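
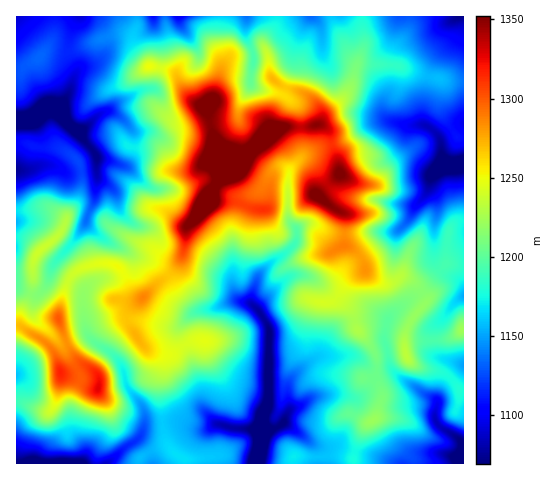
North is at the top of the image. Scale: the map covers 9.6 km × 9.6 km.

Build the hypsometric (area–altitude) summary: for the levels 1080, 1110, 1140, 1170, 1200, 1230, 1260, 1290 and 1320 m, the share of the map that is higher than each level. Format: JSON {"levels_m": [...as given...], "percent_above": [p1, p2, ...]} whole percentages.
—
{"levels_m": [1080, 1110, 1140, 1170, 1200, 1230, 1260, 1290, 1320], "percent_above": [96, 89, 78, 62, 45, 29, 18, 10, 5]}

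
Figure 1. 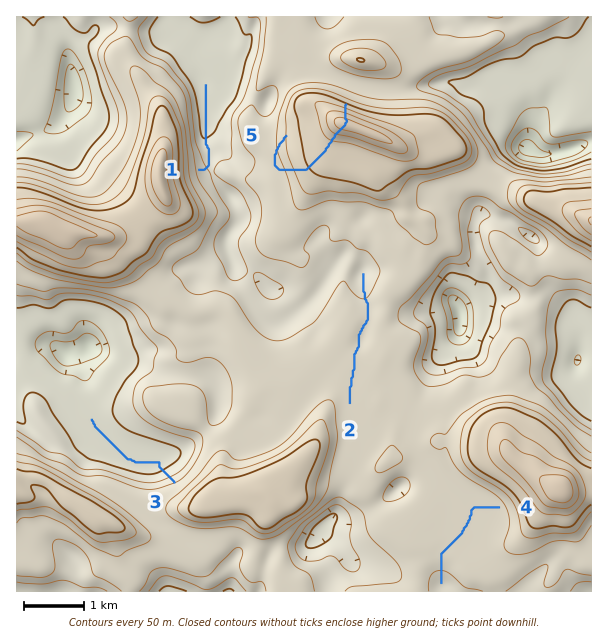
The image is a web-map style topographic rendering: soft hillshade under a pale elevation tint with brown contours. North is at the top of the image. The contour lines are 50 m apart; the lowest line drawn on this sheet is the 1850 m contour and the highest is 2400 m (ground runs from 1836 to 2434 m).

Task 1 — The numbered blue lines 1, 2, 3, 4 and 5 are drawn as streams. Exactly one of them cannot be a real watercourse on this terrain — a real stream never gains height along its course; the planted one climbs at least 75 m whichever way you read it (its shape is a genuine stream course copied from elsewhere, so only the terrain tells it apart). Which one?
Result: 5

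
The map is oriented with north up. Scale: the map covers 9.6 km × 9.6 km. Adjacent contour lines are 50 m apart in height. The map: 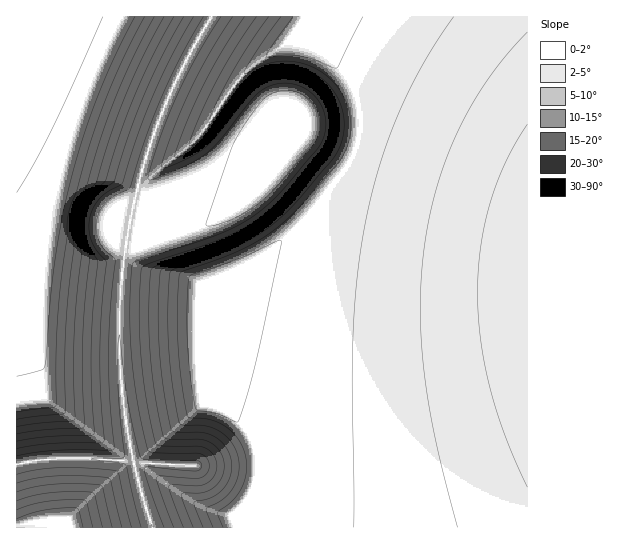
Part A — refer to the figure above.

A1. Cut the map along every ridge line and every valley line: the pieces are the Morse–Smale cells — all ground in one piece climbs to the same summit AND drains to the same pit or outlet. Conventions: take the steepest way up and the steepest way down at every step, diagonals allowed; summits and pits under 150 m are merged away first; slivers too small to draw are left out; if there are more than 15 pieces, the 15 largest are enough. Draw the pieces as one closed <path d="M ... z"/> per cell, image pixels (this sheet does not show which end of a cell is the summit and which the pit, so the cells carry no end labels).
<path d="M527 16l-224 0-12 19 0 4 18 6 17 11 18 18 13 27 3 29-5 21-10 18-37 46-25 25-30 21-22 11-26 9-8 6-1 67 4 41 29 17 12 11 10 14 6 22 0 12-4 16-8 15-13 13 3 13 293-1z"/><path d="M302 16l-91 0-40 75-27 71-12 47-8 45-4 39-1 49 2 47 7 48 11 48 14 43 81 0-2-13 13-13 11-23 0-28-9-21-18-18-29-17-4-41 0-47 3-22 54-24 30-21 25-25 33-41 7-9 9-22 3-28-3-14-8-19-10-15-13-11-17-11-18-7 9-15z"/><path d="M210 16l-194 1 1 447 32-5 84 0-9-48-5-69 1-49 7-56 12-56 18-58 14-32 21-42 16-26z"/><path d="M101 459l-52 0-32 5-1 63 135 1 1-3-8-22-11-42z"/>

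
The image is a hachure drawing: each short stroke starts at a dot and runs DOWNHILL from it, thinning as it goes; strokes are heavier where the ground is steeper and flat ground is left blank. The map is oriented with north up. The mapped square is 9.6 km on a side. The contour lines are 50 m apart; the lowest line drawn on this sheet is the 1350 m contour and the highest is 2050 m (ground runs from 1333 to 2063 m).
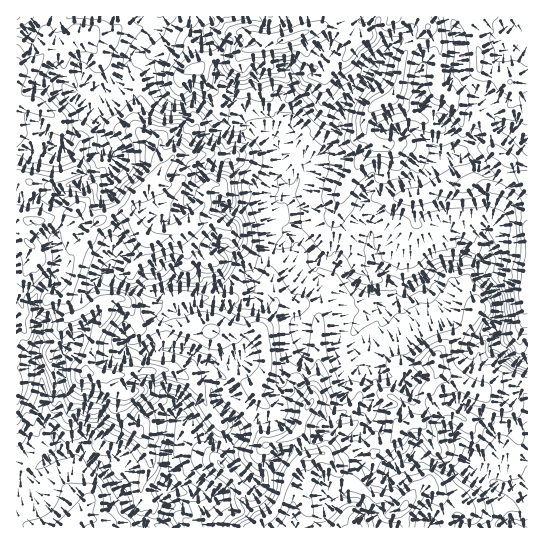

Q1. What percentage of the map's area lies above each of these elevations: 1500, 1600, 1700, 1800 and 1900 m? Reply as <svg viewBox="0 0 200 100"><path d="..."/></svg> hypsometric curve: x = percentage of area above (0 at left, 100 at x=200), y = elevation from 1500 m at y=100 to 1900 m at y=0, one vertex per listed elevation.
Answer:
<svg viewBox="0 0 200 100"><path d="M184 100l-40-25-44-25-50-25-27-25"/></svg>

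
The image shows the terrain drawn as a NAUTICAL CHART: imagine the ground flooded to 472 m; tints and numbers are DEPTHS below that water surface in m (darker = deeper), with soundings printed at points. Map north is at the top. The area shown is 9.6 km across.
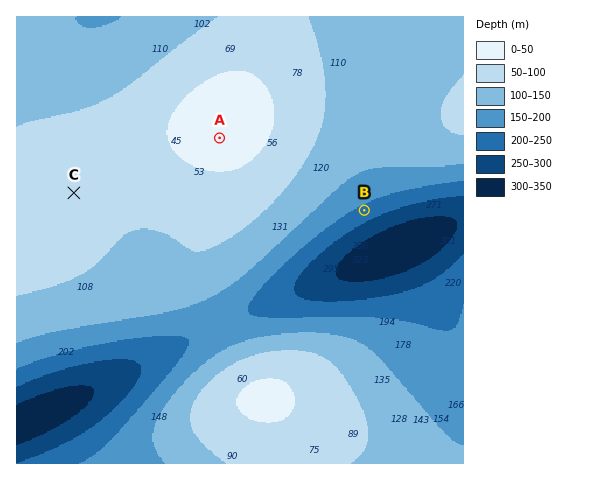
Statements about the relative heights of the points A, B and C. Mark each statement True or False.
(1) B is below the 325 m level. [True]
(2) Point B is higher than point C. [False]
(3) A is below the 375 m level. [False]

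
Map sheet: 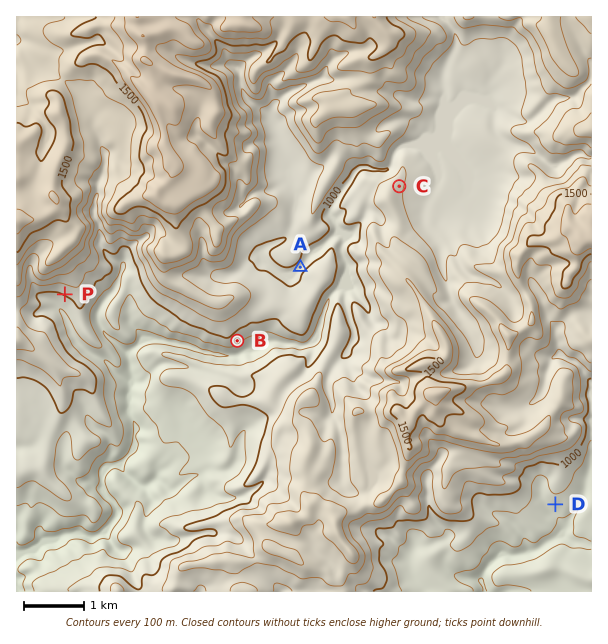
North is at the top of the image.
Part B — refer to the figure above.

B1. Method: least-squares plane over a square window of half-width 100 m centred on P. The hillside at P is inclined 28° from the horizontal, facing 207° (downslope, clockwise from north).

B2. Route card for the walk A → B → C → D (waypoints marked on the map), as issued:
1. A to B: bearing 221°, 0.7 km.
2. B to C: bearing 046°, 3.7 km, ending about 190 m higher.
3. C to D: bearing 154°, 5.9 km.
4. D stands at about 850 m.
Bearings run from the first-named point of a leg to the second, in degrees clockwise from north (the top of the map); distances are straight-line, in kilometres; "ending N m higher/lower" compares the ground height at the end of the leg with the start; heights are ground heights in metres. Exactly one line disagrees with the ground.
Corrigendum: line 1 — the distance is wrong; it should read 1.6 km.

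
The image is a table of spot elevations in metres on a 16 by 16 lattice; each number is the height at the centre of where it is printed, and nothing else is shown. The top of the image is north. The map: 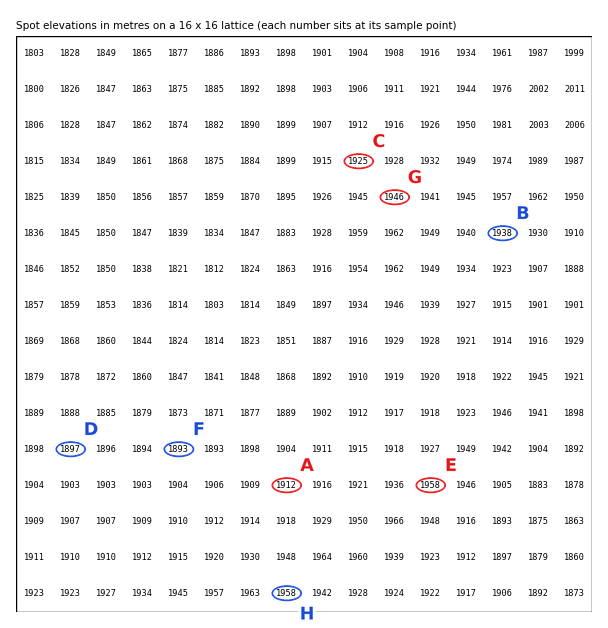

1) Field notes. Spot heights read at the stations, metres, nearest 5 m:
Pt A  1910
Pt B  1940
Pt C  1925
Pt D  1895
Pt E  1960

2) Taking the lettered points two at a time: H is above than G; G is above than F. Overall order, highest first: H G F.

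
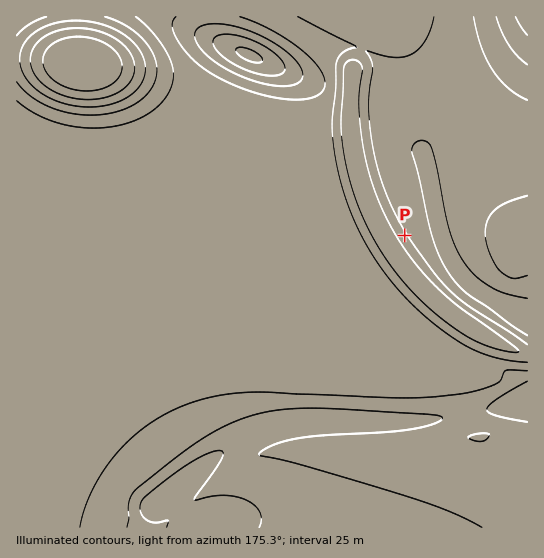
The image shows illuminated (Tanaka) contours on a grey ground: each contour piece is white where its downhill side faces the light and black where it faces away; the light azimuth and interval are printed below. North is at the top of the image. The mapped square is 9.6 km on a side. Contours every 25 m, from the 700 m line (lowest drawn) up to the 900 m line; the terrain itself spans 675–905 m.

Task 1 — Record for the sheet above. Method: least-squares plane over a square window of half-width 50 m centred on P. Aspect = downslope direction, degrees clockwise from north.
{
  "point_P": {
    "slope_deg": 7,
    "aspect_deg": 239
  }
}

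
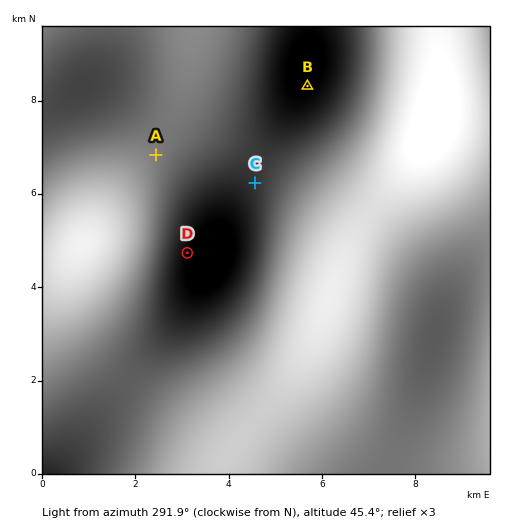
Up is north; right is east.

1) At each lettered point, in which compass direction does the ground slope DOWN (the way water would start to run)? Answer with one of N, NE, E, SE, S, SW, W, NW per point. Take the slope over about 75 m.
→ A NE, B SE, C E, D E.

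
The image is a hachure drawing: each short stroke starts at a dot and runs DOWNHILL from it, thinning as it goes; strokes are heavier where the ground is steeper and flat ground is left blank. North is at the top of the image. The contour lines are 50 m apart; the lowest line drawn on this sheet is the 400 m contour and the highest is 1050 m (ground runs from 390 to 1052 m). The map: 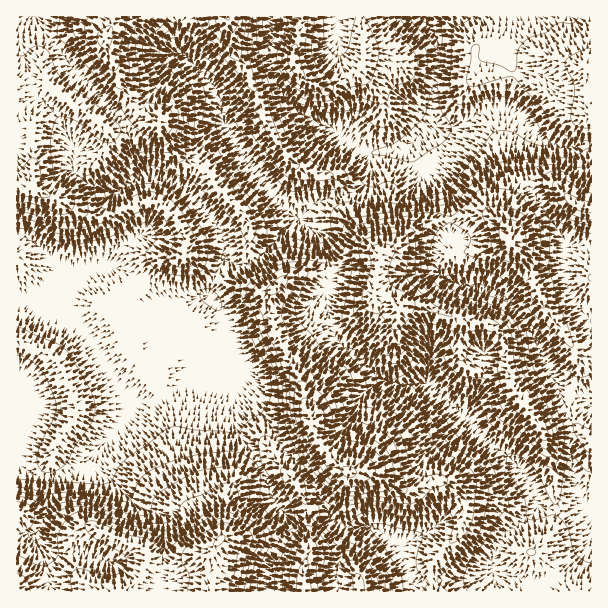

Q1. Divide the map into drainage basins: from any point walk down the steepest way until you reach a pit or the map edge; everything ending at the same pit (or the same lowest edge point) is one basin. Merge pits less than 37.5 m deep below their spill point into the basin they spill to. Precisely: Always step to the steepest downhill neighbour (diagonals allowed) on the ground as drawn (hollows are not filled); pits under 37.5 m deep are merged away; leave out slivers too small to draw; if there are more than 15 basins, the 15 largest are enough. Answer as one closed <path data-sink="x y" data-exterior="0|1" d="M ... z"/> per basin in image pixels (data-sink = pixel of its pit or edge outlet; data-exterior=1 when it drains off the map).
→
<path data-sink="425 17" data-exterior="1" d="M591 16l-289 0-1 11-7 24 0 9-21 2-21 8-8-1-14-25-3-28-116 0-1 10-6 12 0 4 17 44 15 22-2 8-5 5-13 7-11 0-18-16-22-14-20-16-29 10 1 500 287-1 4-76-4-17-9-15 25-17 7-4 6 0 1-3-18-21-15-55-11-21 0-6 24-25 13-6 20-5 18-10 8-14 6-24 0-17 14-7 18-18 15-8 26-2 22-6 12 0 12 6 11 10 1-18 6-14 11-12 10-5 15 1 6 4 15 16 9 4 10 1z"/><path data-sink="591 515" data-exterior="1" d="M548 181l-17 1-13 12-8 18 0 20-12-12-12-6-12 0-22 6-21 0-14 6-24 22-14 7 0 17-11 34-9 8-12 6-20 5-13 6-24 25 0 6 11 21 15 55 18 21-1 3-6 0-7 4-25 17 9 15 4 17-1 43-3 8 1 26 287-1 0-382-19-7-15-16z"/><path data-sink="33 17" data-exterior="1" d="M110 16l-93 0-1 74 29-8 20 16 22 14 18 16 11 0 13-7 5-5 2-8-15-22-17-44 0-4 6-12z"/><path data-sink="270 17" data-exterior="1" d="M300 16l-72 0 1 23 15 30 8 1 21-8 20-1 1-10 7-24z"/>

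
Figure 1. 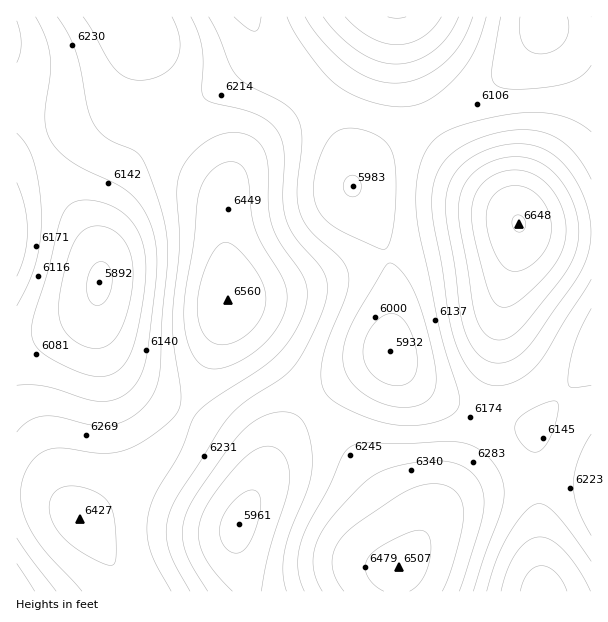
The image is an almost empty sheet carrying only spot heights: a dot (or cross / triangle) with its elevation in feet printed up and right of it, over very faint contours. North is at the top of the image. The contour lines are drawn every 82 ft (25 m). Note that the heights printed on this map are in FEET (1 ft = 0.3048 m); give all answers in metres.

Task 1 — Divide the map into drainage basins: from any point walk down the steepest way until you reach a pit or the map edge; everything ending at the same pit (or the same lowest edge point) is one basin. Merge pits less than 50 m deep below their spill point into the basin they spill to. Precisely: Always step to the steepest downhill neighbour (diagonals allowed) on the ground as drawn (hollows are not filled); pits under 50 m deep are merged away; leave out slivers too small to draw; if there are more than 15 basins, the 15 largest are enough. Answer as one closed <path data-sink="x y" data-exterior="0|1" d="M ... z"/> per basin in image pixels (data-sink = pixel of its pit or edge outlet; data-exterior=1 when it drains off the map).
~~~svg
<path data-sink="390 351" data-exterior="0" d="M401 16l-269 0 0 2 12 18 13 35 17 31 36 50 14 25 0 68 5 36 0 25 3 6 98 111 37 48 33 48 8 15 0 24 49-81 17-34 12-35 8-40 6-57 18-69 0-21-7-11-43-42-20-24-14-21-13-27-9-25z"/><path data-sink="99 282" data-exterior="0" d="M131 16l-115 1 0 475 34 6 16 8 15 14 29-21 33-29 29-32 10-16 17-35 30-85 0-21-5-36 0-68-14-25-36-50-17-31-13-35z"/><path data-sink="239 524" data-exterior="0" d="M228 302l-16 51-13 34-17 35-10 16-29 32-61 51 14 16 35 55 265 0 1-19 12-21 0-13-9-20-51-72-108-123-9-12z"/><path data-sink="543 591" data-exterior="1" d="M521 224l-3 1 0 17-4 21-14 48-4 46-6 35-14 43-31 63-33 56-14 15 0 23 194-1 0-358-52-3-15-2z"/><path data-sink="543 20" data-exterior="0" d="M591 16l-189 1 10 54 9 25 13 27 14 21 20 24 43 42 7 14 7 4 30 4 37-1z"/><path data-sink="17 591" data-exterior="1" d="M29 493l-13 1 1 98 113-1-34-54-22-25-24-14z"/>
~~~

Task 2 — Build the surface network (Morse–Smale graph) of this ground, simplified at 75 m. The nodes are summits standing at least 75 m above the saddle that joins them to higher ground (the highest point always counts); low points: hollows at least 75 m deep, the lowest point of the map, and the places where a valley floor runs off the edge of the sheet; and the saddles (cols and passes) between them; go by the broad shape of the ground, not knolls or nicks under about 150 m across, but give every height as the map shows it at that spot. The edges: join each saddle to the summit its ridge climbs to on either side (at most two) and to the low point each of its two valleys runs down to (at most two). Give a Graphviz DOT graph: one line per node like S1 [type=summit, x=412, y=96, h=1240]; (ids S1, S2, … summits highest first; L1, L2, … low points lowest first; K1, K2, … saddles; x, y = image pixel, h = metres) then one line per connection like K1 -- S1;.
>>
graph terrain {
  S1 [type=summit, x=519, y=224, h=2026];
  S2 [type=summit, x=228, y=300, h=1999];
  S3 [type=summit, x=399, y=567, h=1983];
  S4 [type=summit, x=396, y=17, h=1976];
  L1 [type=low, x=99, y=284, h=1796];
  L2 [type=low, x=390, y=353, h=1808];
  K1 [type=saddle, x=182, y=111, h=1903];
  K2 [type=saddle, x=483, y=416, h=1883];
  K3 [type=saddle, x=314, y=405, h=1880];
  K4 [type=saddle, x=434, y=119, h=1868];
  K5 [type=saddle, x=312, y=96, h=1864];
  K6 [type=saddle, x=387, y=257, h=1850];
  K1 -- S2;
  K1 -- L1;
  K1 -- L2;
  K2 -- S1;
  K2 -- S3;
  K2 -- L2;
  K3 -- S2;
  K3 -- S3;
  K3 -- L2;
  K4 -- S1;
  K4 -- S4;
  K4 -- L2;
  K5 -- S2;
  K5 -- S4;
  K5 -- L2;
  K6 -- S1;
  K6 -- S2;
  K6 -- L2;
}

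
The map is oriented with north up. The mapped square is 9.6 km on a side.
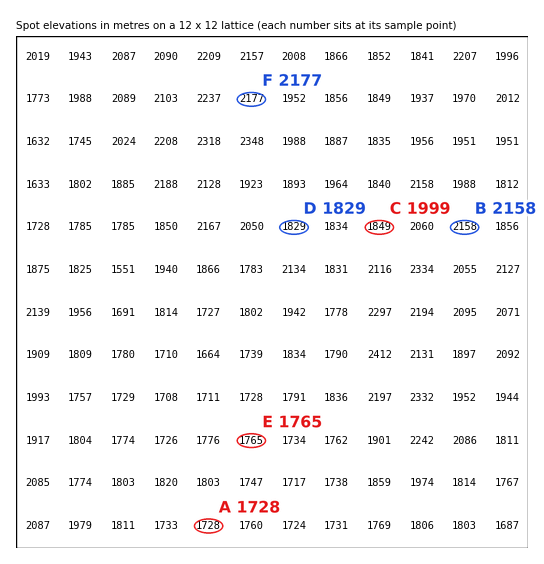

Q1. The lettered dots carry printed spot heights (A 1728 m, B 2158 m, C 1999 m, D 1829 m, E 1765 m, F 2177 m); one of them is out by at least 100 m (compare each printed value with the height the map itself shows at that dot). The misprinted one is C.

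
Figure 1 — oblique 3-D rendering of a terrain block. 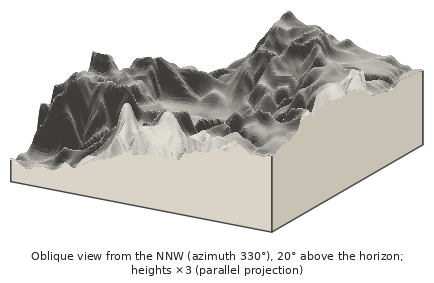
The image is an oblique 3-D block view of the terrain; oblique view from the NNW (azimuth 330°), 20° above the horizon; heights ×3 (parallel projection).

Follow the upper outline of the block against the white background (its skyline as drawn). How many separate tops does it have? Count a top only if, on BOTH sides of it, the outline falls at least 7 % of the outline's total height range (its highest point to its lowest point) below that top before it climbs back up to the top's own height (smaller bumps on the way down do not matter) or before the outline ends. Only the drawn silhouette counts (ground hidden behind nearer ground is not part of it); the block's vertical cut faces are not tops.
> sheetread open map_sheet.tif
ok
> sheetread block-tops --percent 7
3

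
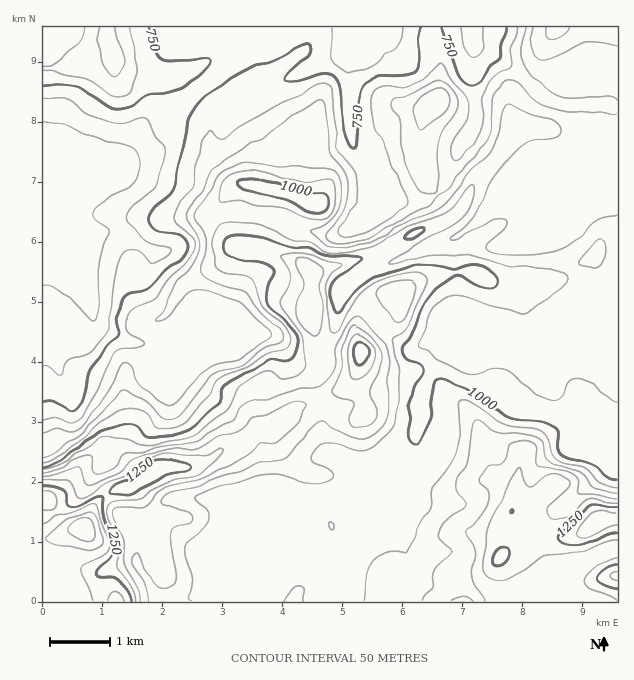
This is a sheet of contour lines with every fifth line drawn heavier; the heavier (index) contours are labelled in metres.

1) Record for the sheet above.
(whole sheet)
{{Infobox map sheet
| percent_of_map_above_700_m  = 92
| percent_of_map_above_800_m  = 78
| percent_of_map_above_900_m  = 58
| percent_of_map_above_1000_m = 39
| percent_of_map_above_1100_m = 18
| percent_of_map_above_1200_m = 7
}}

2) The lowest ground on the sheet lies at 630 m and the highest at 1440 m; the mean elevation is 940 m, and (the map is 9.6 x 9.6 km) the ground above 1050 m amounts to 23.4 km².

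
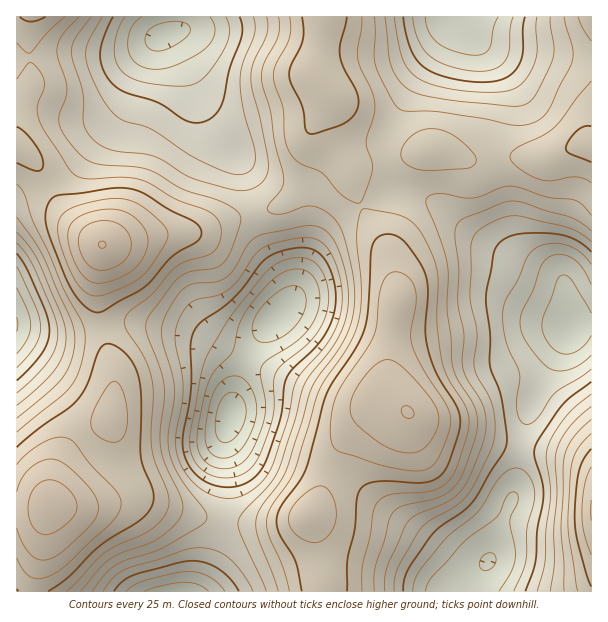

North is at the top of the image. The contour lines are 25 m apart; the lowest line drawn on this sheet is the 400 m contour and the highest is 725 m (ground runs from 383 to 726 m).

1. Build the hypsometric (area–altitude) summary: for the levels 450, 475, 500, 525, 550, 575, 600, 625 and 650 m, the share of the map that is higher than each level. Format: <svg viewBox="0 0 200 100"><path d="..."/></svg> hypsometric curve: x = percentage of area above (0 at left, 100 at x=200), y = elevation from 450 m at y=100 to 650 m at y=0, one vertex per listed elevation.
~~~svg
<svg viewBox="0 0 200 100"><path d="M182 100l-13-12-15-13-18-13-18-12-21-12-27-13-26-13-22-12"/></svg>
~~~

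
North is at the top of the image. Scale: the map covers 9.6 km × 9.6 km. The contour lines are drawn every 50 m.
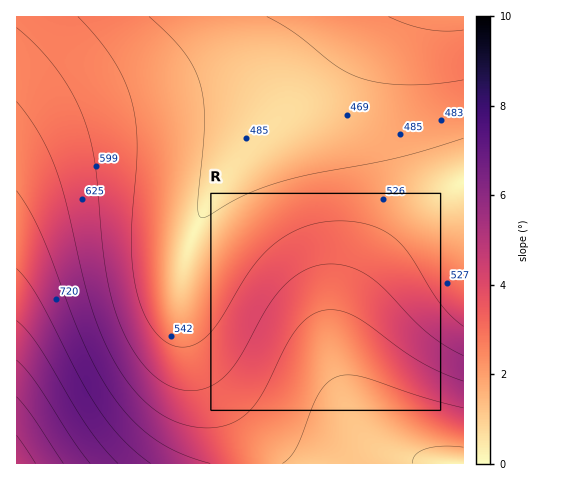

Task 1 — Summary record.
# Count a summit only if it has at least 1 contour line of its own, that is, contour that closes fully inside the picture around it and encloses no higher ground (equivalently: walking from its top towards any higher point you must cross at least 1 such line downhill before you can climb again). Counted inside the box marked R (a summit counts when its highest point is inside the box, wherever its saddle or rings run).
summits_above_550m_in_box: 0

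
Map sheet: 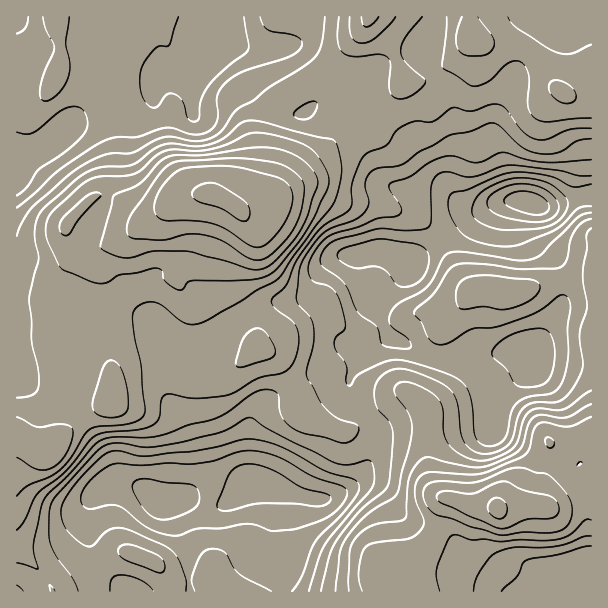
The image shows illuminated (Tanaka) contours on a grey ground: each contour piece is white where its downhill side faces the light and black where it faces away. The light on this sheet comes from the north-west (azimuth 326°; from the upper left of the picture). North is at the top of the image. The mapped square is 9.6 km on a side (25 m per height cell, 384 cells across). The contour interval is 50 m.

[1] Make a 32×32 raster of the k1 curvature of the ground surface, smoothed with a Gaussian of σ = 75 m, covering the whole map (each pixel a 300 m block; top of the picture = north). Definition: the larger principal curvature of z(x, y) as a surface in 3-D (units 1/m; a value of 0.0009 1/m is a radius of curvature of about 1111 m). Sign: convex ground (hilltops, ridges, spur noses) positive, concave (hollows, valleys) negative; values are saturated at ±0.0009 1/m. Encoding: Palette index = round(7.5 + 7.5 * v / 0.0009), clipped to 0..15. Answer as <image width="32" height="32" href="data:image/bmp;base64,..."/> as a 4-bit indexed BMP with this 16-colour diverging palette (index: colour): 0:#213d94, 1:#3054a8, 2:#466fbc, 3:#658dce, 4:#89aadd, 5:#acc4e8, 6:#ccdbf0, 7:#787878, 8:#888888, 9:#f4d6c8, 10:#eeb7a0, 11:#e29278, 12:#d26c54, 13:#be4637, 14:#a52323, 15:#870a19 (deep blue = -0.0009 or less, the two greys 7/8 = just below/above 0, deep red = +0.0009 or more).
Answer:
<image width="32" height="32" href="data:image/bmp;base64,Qk12AgAAAAAAAHYAAAAoAAAAIAAAACAAAAABAAQAAAAAAAACAAATCwAAEwsAABAAAAAAAAAAlD0hAKhUMAC8b0YAzo1lAN2qiQDoxKwA8NvMAHh4eACIiIgAyNb0AKC37gB4kuIAVGzSADdGvgAjI6UAGQqHAI25iGnomKqHma6X2ImIiKrNiKvf6ZmWZoqd28h5iHiYuXiu/bq7p4ir3avseZeJp7l3i7aJmcuqqr6WrXrf7vy5Z4uVaKeJmXWO2q3v/t3qy4Z6h3a6aHiFepr//vu8u7/XZ4eIqlZ4mrl6+5rvm2mv+2OZeYlmZ6u5idqnbf2Xyv+mq8qJqqvLuXjLpRTv/pif//+6qZq9u7t5vJdp/82aiN+5iJqHm5hpq7ypnPl5arifiImrx5qXet7ruZl1iouXnZmZqtzLiJrMmIiJZYqLiJqIiIebu5eIh5uHh2Z6jIiZh3mImpuoupisp6d4mouJiHaKiIqZrKeu2cmsqYmrqIiIqoiYmY2Yqs28zeyIi6ioiZiIrNuamaZLze7/uZi6uqZ4ma7pZWiWTMqXeYia2qzbp2e9/XN3aJ2nec7svPp5zLqa6s/c3L7bh6uWv6rfqa3Lzbq9q93rqXtmQs54jf677LqszduGeJitdUfbqYm5iu//2qq7uIqGnd2rvJd4qXv6nLmaupq7qZq83cipZ5p5xSjLqJuYiZmIebuHrHeap6dpypZquJiKmnq8zZ6qm5eoq5ndiKirmZupq8t72Yqnp4vJnPp3jLqKloypmNiIt5iHmYesmJt7uqm7iZnHmKiYh3qGeu2ZZ+u7qGh76JiomIiLqYi/mHfbmIh4"/>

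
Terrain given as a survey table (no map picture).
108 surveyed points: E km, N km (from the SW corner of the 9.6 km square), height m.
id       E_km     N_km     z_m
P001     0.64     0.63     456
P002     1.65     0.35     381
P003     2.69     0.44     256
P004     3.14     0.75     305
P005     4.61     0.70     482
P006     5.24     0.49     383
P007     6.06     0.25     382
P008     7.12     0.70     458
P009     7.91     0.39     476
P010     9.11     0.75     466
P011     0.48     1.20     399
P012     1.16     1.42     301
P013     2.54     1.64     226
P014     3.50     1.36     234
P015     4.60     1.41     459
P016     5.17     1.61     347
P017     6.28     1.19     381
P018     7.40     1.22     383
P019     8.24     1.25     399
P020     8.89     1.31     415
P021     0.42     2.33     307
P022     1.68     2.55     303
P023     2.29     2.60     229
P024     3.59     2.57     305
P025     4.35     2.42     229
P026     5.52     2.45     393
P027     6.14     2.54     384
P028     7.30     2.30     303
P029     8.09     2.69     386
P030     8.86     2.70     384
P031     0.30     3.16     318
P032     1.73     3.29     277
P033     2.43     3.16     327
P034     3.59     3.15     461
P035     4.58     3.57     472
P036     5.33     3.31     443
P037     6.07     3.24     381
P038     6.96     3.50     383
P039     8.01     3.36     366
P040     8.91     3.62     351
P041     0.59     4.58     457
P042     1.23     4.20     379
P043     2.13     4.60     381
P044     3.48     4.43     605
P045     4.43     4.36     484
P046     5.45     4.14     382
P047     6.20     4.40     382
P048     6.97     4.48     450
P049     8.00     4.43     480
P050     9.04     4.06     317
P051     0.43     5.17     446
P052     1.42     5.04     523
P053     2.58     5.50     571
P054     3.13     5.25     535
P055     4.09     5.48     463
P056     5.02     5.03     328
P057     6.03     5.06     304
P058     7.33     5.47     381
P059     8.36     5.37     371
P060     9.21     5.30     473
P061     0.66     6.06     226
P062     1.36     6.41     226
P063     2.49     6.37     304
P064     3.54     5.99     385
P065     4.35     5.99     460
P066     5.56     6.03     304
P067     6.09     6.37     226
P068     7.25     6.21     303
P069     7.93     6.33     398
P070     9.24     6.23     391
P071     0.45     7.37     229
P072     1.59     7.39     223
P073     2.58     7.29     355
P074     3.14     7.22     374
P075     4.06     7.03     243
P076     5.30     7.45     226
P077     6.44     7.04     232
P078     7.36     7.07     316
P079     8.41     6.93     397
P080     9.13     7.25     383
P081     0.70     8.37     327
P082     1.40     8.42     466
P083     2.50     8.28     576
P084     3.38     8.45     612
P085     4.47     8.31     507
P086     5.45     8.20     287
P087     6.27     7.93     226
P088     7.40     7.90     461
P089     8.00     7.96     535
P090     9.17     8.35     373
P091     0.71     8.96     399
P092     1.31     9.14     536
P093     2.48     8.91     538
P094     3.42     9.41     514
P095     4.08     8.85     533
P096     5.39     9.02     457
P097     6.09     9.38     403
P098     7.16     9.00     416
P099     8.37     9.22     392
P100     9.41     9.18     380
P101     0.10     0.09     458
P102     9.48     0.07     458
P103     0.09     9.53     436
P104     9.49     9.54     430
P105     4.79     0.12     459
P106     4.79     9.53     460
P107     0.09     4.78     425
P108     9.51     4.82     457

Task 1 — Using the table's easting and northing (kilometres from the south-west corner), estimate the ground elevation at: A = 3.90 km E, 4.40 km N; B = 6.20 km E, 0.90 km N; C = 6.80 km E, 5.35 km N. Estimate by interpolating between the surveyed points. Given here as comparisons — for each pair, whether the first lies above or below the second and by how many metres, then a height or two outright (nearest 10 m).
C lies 270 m below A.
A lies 230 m above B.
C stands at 300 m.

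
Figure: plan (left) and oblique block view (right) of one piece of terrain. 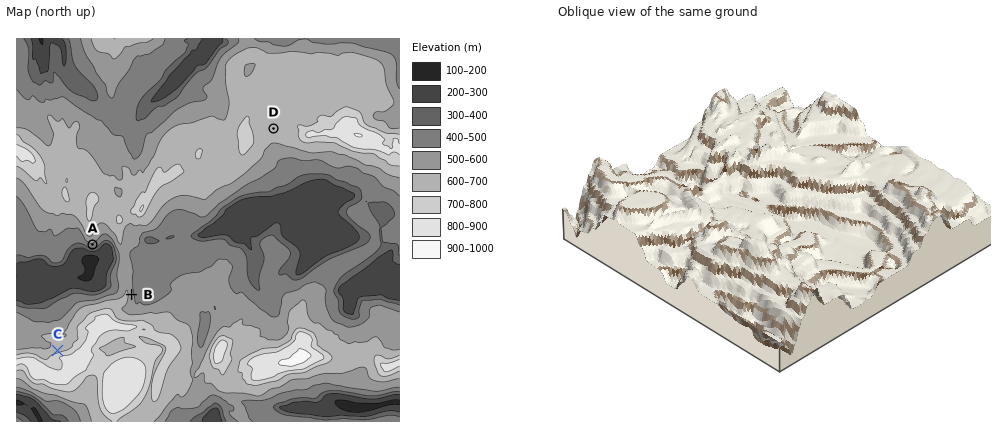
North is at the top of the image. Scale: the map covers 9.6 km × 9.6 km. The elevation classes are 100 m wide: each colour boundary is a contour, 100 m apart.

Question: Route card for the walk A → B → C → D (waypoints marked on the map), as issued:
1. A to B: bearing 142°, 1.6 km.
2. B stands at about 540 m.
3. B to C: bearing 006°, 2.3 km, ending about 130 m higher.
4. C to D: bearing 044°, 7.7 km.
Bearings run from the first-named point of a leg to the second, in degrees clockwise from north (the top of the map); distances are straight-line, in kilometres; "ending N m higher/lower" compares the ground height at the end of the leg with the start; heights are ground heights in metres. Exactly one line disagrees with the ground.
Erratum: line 3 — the bearing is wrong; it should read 233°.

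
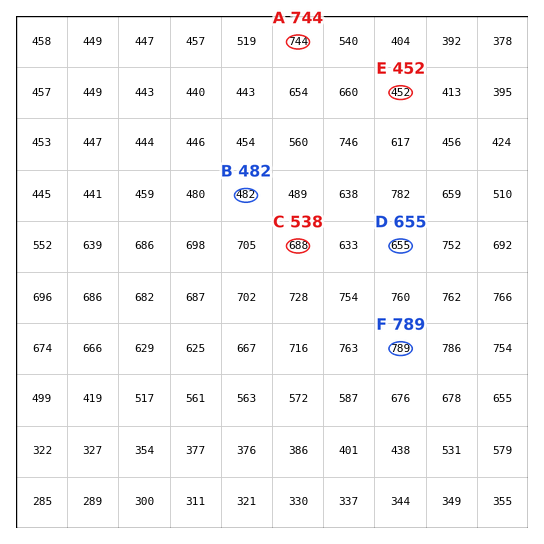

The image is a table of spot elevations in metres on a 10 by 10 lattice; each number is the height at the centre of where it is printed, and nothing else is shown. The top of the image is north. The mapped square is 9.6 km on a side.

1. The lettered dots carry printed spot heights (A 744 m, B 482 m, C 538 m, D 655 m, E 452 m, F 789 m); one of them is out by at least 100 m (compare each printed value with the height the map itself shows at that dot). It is C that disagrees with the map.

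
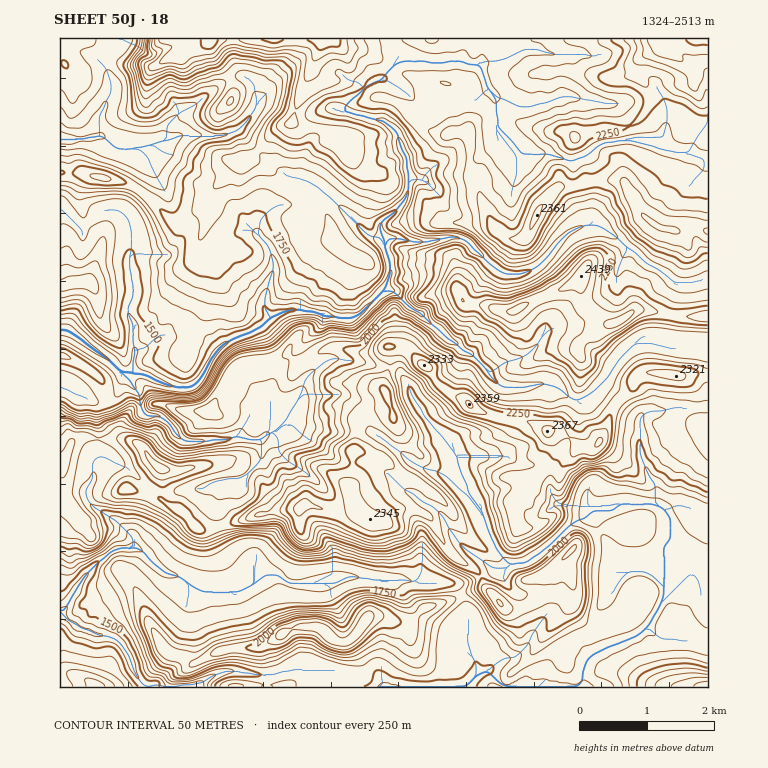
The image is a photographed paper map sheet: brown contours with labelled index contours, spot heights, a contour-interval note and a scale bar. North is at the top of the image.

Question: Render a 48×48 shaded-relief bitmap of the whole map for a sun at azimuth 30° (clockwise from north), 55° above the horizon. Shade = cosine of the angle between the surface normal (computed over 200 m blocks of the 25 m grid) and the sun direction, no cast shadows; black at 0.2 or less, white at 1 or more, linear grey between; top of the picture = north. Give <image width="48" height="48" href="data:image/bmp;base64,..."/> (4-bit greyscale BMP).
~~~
<image width="48" height="48" href="data:image/bmp;base64,Qk32BAAAAAAAAHYAAAAoAAAAMAAAADAAAAABAAQAAAAAAIAEAAATCwAAEwsAABAAAAAAAAAAAAAAABEREQAiIiIAMzMzAERERABVVVUAZmZmAHd3dwCIiIgAmZmZAKqqqgC7u7sAzMzMAN3d3QDu7u4A////AL3v7lAhBs26zcy6uoZoq6vLmqm6mazd7t7u6yA2VXdnm7hmmXaKzLuqqaq7u83e7+7u5RTOyXd1RlETZ3eszLuomau7zN3u7u7tgjz+3N3KhSOaZ3m8zLpliYqqu83MzeyXU4/u3e3Kvd/8qKzLu7YliZicu7y7zZiId97d3d3czd7azv/cqoEqqamcy7vM3Iqpeu7dzMzN7u7L3v7e7FLOuqq8zMzMzJqojO3cu7zMzMzd7u3uxzr8u6vMzM3MzIeYvu25qrvLqHiZdmioMY7bvMvMzMzMzGQ63smHaKu5UANBACRzGMyou728y7vMy1RHy4dSNWZkABQQACNSjLx0WLvty7vMu3i6l1QSeFEAAYURNWdmy9tHh47+y7zLqqzrYyE67JZTOJZnrNybvOhay7zszMzLu87GI0a+7dy6m8263u3L3sZ7zMrMu7upmMyniarMzMy7vO2c3e3O/qaKu5ebl3mHZcu7zIiqmqrMzcm93c3u7Iesy5dURYlmZsy7t37+7d3sy6zc3d7d25rMypkxSbl4idy6iO/+3u7tzMus3tvNypmZmIqHe8mKqu7svv/6q8zMzbqs7JrdqGZneL3dy8mau/7c7/5kZ5q7u6iLuZ3rYyWbzf7t67q7vP/sztmt3MvLu5ebqc7WIn3+7u7c24mqu+3M7b7sm8y7upiamu6SXP/+7tyru3d3irmt7e7Mh6y7qYirvesk3//Kq5Z5uqh4q4ruu5d5p5zLqqvMzMVN//x4h1R5u7ze7u/pepmrqovtzMzMqIjf/8d4iGaqjN7u7v5jq5q7utzLvd3uqc7/+FdmiprKd7zLqpUo24qrqYvbnP7tmd//YlQ1mru6lmd2ZTNc2pqqqYm8ze3LmN/kE1V7qZms3JiaukScy6mZmau5eHVWm8xUR73t7Jmt7e7u7pnN25mIiaupdmaJicZnjf/tu8u83e7tzd3t25iZmrqZh4maqbaInf/ry6rMze7Jiu7ty5mZq7u6eJqrzreavvxDWrm+3tplaO3dy5eKvMzaeau97qmqzrIlZ8vO/YRGmNzNy3WKvM3ImrvO3IdnlyOMuJze1zSKusvNyVa7u8upq7zcl3dnh2ntuom7dFre7pmqhVvLu7qqu7zJdnmMyZzsrJiHVZ7u7lZURs66u6mqq8uWZ3u8mK3svMqHZ97t3XiKzuyqupmaq7llisy4eb3dy83LrO7d3c3//tu6qquqqYZXvO13is7dy93cze3d3O7+3Mu6rN3JdmV7zepnic7cuqmbze3cy8zLqZqrvMyoZ4m93dZYms3LmHmqvMu7u4m6hleZd4uYms3u7ZSLzN3Kq83tzLq7upqqhleYeHm5m83duGjMzd3Mzd7u3Lu6h6qrhWdlibu5eamImrzLvN27q8y6mZqnZ6u7c0UyWM2oaJmZvMu7zMyqqqmIiIqXirzKYmQjNJllV5qpq7zN3cu7u8u7upl3q93KhnZ4VFMSNYiKu8y7u7u7zczMuZd5qsy8yFe6dTABJYd7vLqZq7u7zLu6mZeamA=="/>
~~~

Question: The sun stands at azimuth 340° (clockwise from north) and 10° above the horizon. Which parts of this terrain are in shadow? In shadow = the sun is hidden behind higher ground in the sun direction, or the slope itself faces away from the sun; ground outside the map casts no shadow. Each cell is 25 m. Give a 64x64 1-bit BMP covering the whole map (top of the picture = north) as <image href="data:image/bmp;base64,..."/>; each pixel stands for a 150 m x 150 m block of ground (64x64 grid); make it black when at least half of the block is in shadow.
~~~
<image width="64" height="64" href="data:image/bmp;base64,Qk0+AgAAAAAAAD4AAAAoAAAAQAAAAEAAAAABAAEAAAAAAAACAAATCwAAEwsAAAIAAAAAAAAA////AAAAAAAB/////w/+AAH/////p/wAA3P//////AAPAP/////+AB8AB+////8APgABw////8B+AcAb//98YP4///j//75w/n/////hn/D8f////8ef8Pz/////g9/w//////++X/D//////n8/8P/////935/w//////mP3/sP/f//+wP//w/wPvA+AP//H+IAwCQD//8/vwAADAH//2B/wAAwsf//YP/AQAHB//9gx+AAmeD//GAAAAA7/f/gdgAAAHP/x+AgH/AA9//D8AA/wAHP/AP+AH/AAB/wAf8AYAAAP4Ad/yAAAYB+B/z/czwDsHwf/3/3/gGAfD//f+/mAMD8f//AvwcAecD/7/9/g4AAAf8P/37D8AAH/4f//iP4AA//w//uh//8H//g/e4P//85g+AA7g///4gA/A9hH/vnwAw+HwOK+cPAHw4/B4B8AcA/zn8HgBwBwP/AfwewCAP//+D/P5A4B//z//M/wHgPzwH/wH+A+H/AAf4A/4D8/8AA/gD/Af3/4AB+AP4P///gAB4AgD///DgAAAAAf7/8bgA4AAD//+BmAPwAM///wP8D/8P7//eA4AIP5///+A/gAAB/ef/8/8AAAD94//7/gAGHvzj//v4AA///EP//fwAD//0Cf/9/gABAfQA///+MAAB7AEf//jwAZgcAIf+wDAADBg=="/>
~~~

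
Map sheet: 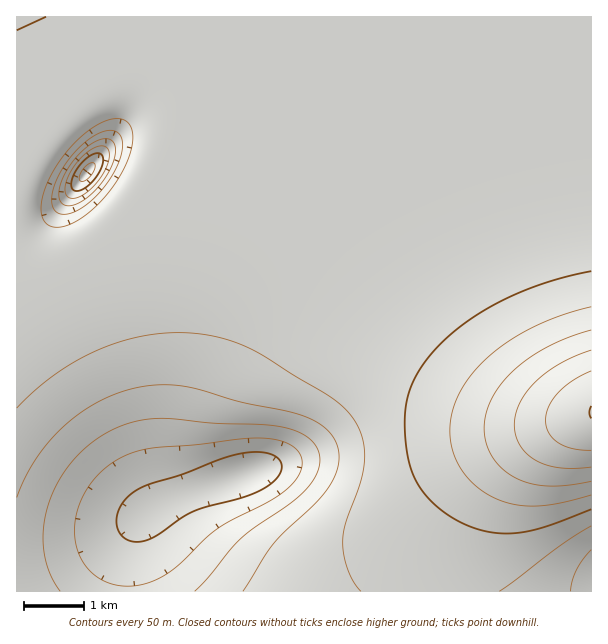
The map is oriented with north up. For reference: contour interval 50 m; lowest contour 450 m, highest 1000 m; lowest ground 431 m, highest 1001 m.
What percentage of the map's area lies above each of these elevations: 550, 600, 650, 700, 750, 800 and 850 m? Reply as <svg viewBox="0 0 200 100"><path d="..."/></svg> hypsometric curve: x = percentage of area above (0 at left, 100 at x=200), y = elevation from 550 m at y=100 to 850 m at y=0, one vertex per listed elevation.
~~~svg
<svg viewBox="0 0 200 100"><path d="M186 100l-9-17-11-16-19-17-124-17-10-16-5-17"/></svg>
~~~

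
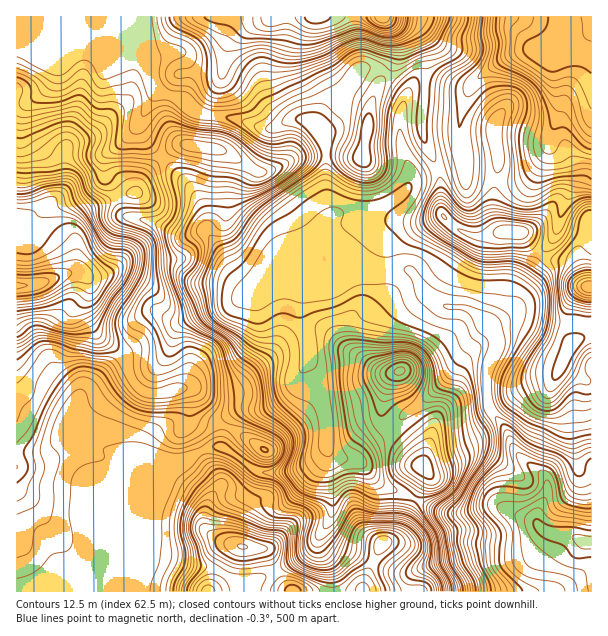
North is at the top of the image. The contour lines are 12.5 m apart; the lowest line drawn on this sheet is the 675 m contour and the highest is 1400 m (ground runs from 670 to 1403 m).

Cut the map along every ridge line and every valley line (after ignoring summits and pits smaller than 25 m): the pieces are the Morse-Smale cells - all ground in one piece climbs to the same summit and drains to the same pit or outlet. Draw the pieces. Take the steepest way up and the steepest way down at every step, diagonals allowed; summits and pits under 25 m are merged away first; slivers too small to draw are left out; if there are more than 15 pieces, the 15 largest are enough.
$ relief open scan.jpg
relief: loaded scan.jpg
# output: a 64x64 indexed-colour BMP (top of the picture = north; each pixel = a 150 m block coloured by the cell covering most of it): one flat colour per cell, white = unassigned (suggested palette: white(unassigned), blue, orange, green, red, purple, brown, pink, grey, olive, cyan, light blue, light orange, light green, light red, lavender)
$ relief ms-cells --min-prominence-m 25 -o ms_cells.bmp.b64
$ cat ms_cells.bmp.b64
<image width="64" height="64" href="data:image/bmp;base64,Qk12CAAAAAAAAHYAAAAoAAAAQAAAAEAAAAABAAQAAAAAAAAIAAATCwAAEwsAABAAAAAAAAAA////ALR3HwAOf/8ALKAsACgn1gC9Z5QAS1aMAMJ34wB/f38AIr28AM++FwDox64AeLv/AIrfmACWmP8A1bDFABEREREREREAAAAAAAAAAAAAD/////8iIiIiIiIiIiIiEREREREREQAAAAAAIiAAAAAP/////yIiIiIiIiIiIiIRERERERERAAAAACIiIiAAAA////8iIiIiIiIiIiIiIhEREREREREQACIiIiIiIiAA///yIiIiIiIiIiIiIiIiERERERERERIiIiIiIiIiIiD/8iIiIiIiIiIiIiIiIiIREREREREREiIiIiIiIiIiIPIiIiIiIiIiIiIiIiIiIhERERERERESIiIiIiIiIiIiIiIiIiIiIiIiIiIiIlVVERERERERERIiIiIiIiIiIiIiIiIiIiIiIiIiIiJVVVUREREREREREiIiIiIiIiIiIiIiIiIiIiIiIiIiiFVVVRERERERERERIiIiIiIiIiIiIiIiIiIiiIiIiIiIVVVVEREREREREREiIiIiIiIiIiIiIiIiIoiIiIiIiIiFVVURERERERERESIiIiIiIiIiIiIiIiKIiIiIiIiIiIVVVREREREREREREiIiIiIiIiIiIiIiiIiIiIiIiIiIhVVVERERERERERERIiIiIi3d0iIiIiiIiIiIiIiIiIhVVVURERERERERERESIiIt3d3d0iIiiIiIiIiIiIiIhVVVVREREREREREREREiIt3d3d3dJmaIiIiIiIiIiIhVVVVVEREREREREREREREd3d3d3d1mZmaIiIiIiIiIhVVVVVURERERERERERERER3d3d3d3WZmZmiIiIiIiIiFVVVVVRERERERERERERERHd3d3d3dZmZmZoiIiIiIiFVVVVVVERERERERERERERER3d3d3d1mZmZmaIiIiIiFVVVVVVUREREREREREREREREREd3d3WZmZmZmiIiIiIVVVVVVVREREREREREREREREREREd3dZmZmZmZmiIiIVVVVVVVVERERERERERERERERERERHd1mZmZmZmZoiIhVVVVVVVUREREREREREREREREREREd1mZmZmZmZmaIiFVVVVVVVRERERERERERERERERERERHWZmZmZmZmZoiIVVVVVVVVEREREREREREREREREREREWZmZmZmZmZmaIiFVVVVVVURERERERERERERERERERERFmZmZmZmZmZmiIVVVVVVVREREREREREREREREREREREWZmZmZmZmZmZohVVVVVVVEREREREREREREREREREREWZmZmZmZmZmZmiFVVVVVVURERERERERERERERERERERZmZmZmZmZmZmZoVVVVVVVRERERERERERERERERERERFmZmZmZmZmZmZmmVVVVVVVEREREREREREREREREREREWZmZmZmZmZmZpmZlVVVVVURERERERERERERERERERERZmZmZmZmZpmZmZmVVVVVVRERERERERERERERERERERFmZmZmZmZpmZmZmZlVVVVVERERERERERERERERFEQRERZmZmZmZmmZmZmZmVVVVVURERERERERERERERFEREQRERZmZmZmmZmZmZmZlVVVdREREREREREREREREURERERERESZmZmZmZmZmZmZVVd1EREREREREREREREURERERERESZmZmZmZmZmZmZl3d1UREREREREREREREUREREREREmZmZmZmZmZmZmZnMd3dRERERERERERERERREREREREmZmZmZmZmZmZmZnMzHd1ERERERERERERERRERERERESZmZmZmZmZnMzMzMzMd3URERERERERERERFEREREREREmZmZmZmZnMzMzMzMx3dxEREREREREREREURERERERESqqqmZmZnMzMzMzMzMd3EREREREREREREURERERERERKqqqqmZmczMzMzMzMx3cRERERERERERERRERERERERKqqqqqpmZzMzMzMzMzHdxERERERERERERREREREREREqqqqqqqZnMzMzMzMzMx3ERERERERERERRERERERERESqqqqqqgCczHd3d3zMzHcRERERERERERREREREREREREqqqqqqAA7sd3d3d8zMdxERERERERERRERERERERERESqqqqqAA7u53d3d3fMd3ERERERERERRERERERERERESqqqqqoADu53d3d3d3d3cRERERERERRERERERERERERKqqqqqgDu7nd3d3d3d3dxERERERERFERERERERERERDqqqqqqAO7ud3d3d3d3d3EREREREREUREREREMzMzMzOqqqqqoA7u53d3d3d3d3cRERERERERREREMzMzMzMzMzqqqqqgDu7ud3d3d3d3dxEREREREREUREMzMzMzMzMzM6qqqqAO7u53d3d3d3d3EREREREREREzMzMzMzMzMzMzOqqqoA7u7nd3d3d3d3cREREREREREzMzMzMzMzMzMzM6qqqjO7u7t3d3d3d3dxERERERERETMzMzMzMzMzMzMzOqozMzu7u7d3d3d3d3ERERERERERMzMzMzMzMzMzMzMzMzMzu7u7u3d3d3d3cREREREREREzMzMzMzMzMzMzMzMzMzO7u7u7u3d3d3dxERERERERETMzMzMzMzMzMzMzMzMzM7u7u7u7u7u3d3ERERERERETMzMzMzMzMzMzMzMzMzM7u7u7u7u7u7u7cRERERERERMzMzMzMzMzMzMzMzMzM7u7u7u7u7u7u7uxEREREREREzMzMzMzMzMzMzMzMzM7u7u7u7u7u7u7u7"/>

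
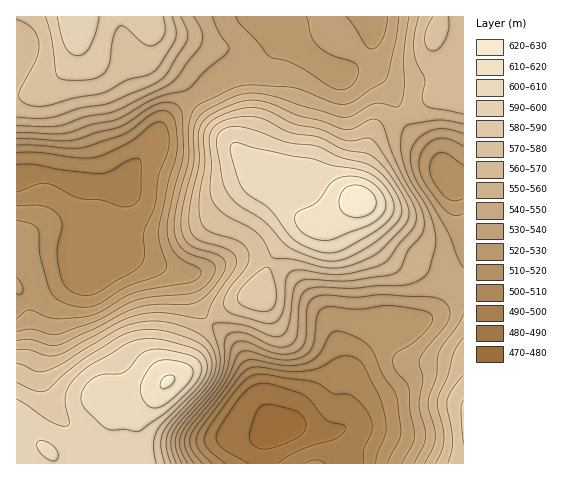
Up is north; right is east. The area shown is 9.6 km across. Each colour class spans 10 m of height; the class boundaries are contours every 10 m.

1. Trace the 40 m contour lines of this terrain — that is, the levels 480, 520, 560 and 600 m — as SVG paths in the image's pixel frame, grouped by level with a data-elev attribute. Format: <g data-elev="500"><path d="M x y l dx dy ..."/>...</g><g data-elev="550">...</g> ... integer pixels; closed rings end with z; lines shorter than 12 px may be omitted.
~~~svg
<g data-elev="480"><path d="M259 448l-7-4-3-9 6-21 6-8 9-2 17 4 10 3 6 6 3 4 0 6-2 5-5 5-26 11-8 1z"/></g><g data-elev="520"><path d="M202 463l-11-15-1-7 1-7 6-9 27-35 18-27 4-3 5 0 34 5 12 0 9-2 11-7 12-21 4-3 4-1 19 6 13 9 5 8 9 21 13 20 5 39-2 7-11 22"/><path d="M463 198l-10 3-8-5-12-15-3-13 3-11 4-3 4-2 7 2 15 11"/><path d="M17 145l19 0 34 3 15-1 39-13 27-19 11-4 7 1 5 6 3 25-1 14-8 25-9 47 0 13 8 25-3 5-6 4-32 11-24 15-8 4-13 1-15-3-11-6-6-10-9-32-2-27-6-5-15-4"/></g><g data-elev="560"><path d="M176 463l-5-17 0-7 2-7 8-12 29-32 9-18 1-14-7-27 1-5 9-1 18 1 10 3 20 9 10 0 4-3 3-6 5-36 2-5 4-4 9-3 42 2 43-7 7-5 9-19 13-15 2-11-2-14-21-38-10-22-7-22-5-7-8-2-17 9-10 1-23-8-24-6-27-12-17-3-17 3-25 12-8 7-4 9 0 33-9 40-1 23 3 7 4 5 33 11 6 5 2 7-4 9-20 30-6 16-6 2-36-6-21 1-24 7-63 34-9 1-19-6-12 0"/><path d="M463 338l-9 14-6 24-10 23 0 8 5 20 1 12-2 10-6 14"/><path d="M17 117l32 1 31-10 26-4 52-22 10-9 19-32 0-9-6-15"/><path d="M419 17l-5 17 0 14 2 13 9 19-3 15 1 7 2 3 5 3 33 6"/></g><g data-elev="600"><path d="M53 461l3-1 2-4-3-8-9-7-8 0-1 5 2 6 7 6z"/><path d="M132 431l8 0 21-15 31-28 6-9 3-7 0-7-4-6-8-4-17-4-12-2-9 1-11 5-10 13-6 4-6 2-19 1-11 8-5 7-2 7 1 7 5 7 19 18z"/><path d="M322 252l11 1 10-3 31-18 14-11 5-7 1-8-3-10-7-11-10-9-13-6-28-4-20-7-56-10-19-6-6 1-2 4 1 9 7 23 6 11 26 18 24 31 12 7z"/></g>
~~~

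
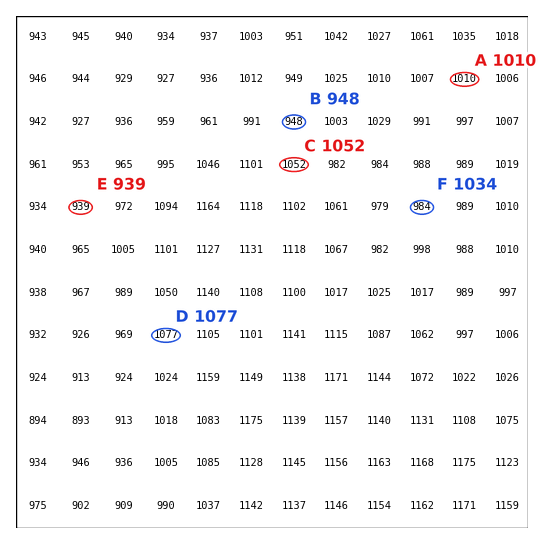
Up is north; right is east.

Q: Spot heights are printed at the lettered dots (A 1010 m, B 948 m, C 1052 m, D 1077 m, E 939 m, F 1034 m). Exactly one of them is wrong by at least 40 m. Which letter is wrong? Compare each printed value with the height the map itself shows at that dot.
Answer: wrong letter F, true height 984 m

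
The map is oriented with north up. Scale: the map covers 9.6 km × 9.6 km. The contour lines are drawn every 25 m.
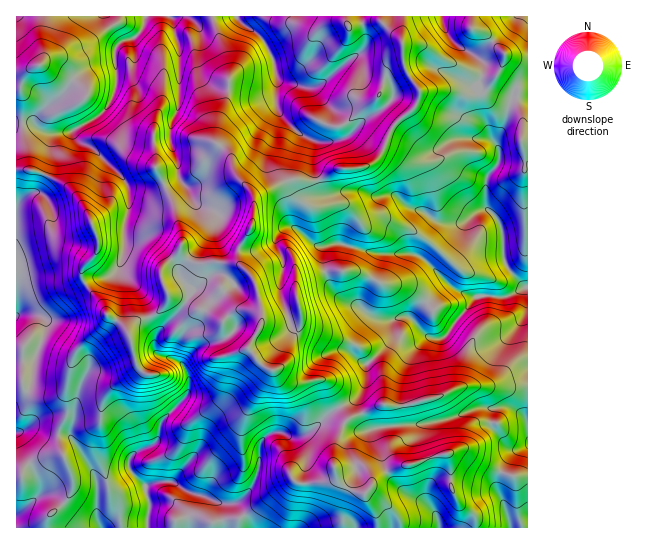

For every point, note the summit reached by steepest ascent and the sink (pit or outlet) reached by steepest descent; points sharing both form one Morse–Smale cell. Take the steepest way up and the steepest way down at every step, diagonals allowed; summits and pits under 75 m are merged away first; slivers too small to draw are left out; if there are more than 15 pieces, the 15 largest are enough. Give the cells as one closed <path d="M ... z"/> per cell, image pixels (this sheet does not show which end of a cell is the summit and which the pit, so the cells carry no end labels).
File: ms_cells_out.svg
<path d="M527 16l-146 0 0 6 20 17 4 31 14 19 1 6-4 11-23 20-16 33-16 9-26 1-10 8-11 4-19-2-6 1-31 15-3 3-3 28-13 23 0 16-24-4-17 3-8-3-11-10-18 18 0 10 9 17 16 4 11 8 8 1 17 11 2 6 19 21 6 2 13 16 15 6 16 12 32-3 4 5 19 34-7 10-8 26 0 11 4 12 12 11 16 5 11 20 2 14 150-1z"/><path d="M345 16l-329 1 0 152 19 2 27 12 19 19 10 17 8 23-3 12-13 13-2 10 8 13 14 15 4 9 14 9 6 8 7-8 23-10 8-8 3-12-7-14 0-10 18-18 11 10 8 3 17-3 24 4 0-16 13-23 3-28 3-3 31-15 6-1 19 2 25-13 22 0 10-4 10-10 12-28 23-20 4-15-15-21-4-31-20-18-10 0-22 6z"/><path d="M29 169l-13 1 0 357 361 1-1-14-11-20-20-7-6-6-6-15 3-21 5-16 7-10-19-34-4-5-12 0-7 3-13 0-6-3-10-9-15-6-13-16-6-2-19-21-2-6-17-11-8-1-11-8-17-5-4 10-8 8-19 7-11 11-6-8-14-9-4-9-14-15-8-13 2-10 13-13 3-8-3-13-15-31-19-19-19-10z"/><path d="M379 16l-34 1 3 9 3 1 20-6 10 0z"/>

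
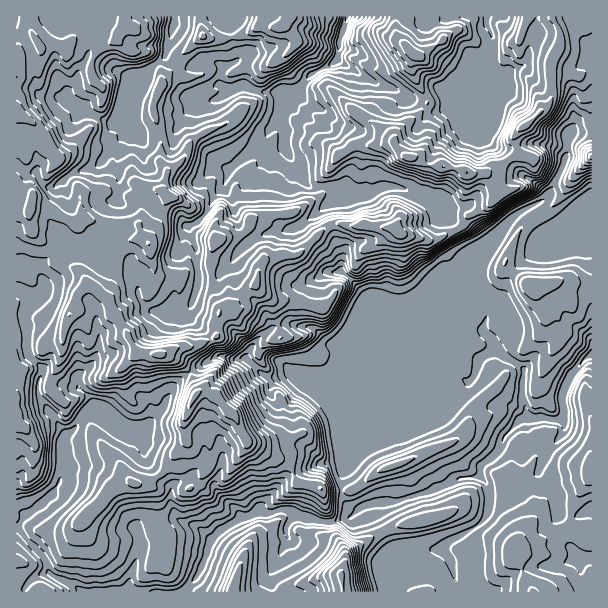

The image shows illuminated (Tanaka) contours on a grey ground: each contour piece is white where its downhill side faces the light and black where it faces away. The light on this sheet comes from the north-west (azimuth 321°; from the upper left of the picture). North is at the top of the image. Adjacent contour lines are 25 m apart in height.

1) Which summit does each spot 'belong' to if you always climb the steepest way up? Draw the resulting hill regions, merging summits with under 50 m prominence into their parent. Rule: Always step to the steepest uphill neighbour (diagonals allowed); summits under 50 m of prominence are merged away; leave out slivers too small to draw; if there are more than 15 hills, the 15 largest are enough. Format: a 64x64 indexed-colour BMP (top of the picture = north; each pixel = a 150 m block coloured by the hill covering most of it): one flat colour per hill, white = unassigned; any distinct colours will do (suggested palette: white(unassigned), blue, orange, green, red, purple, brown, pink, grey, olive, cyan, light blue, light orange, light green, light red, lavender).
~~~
<image width="64" height="64" href="data:image/bmp;base64,Qk12CAAAAAAAAHYAAAAoAAAAQAAAAEAAAAABAAQAAAAAAAAIAAATCwAAEwsAABAAAAAAAAAA////ALR3HwAOf/8ALKAsACgn1gC9Z5QAS1aMAMJ34wB/f38AIr28AM++FwDox64AeLv/AIrfmACWmP8A1bDFAAAAAAERERERER7u7u7uu7u7u7u7sRERERiIiIiIiIiIAAABEREREREREe7u7u67u7u7u7uxERERGIiIiIiIiIgAABERERERERERHu7u7ru7u7u7u7sREREYiIiIiIiIiAABEREREREREREe7u7u67u7u7u7u7EREYiIiIiIiIiIABERERERERERER7u7u7ru7u7u7u7ERERiIiIiIiIiIgAEREREREREREREe7u7u67u7u7u7ERERGIiIiIiIiIiAERERERERERERER7u7u7ru7u7u7sRERERGIiIiIiIiIERERERERERERERFE7u7uu7u7u7uxERERERiIiIiIiIgREREREREREREREURE7u7hEREbuxEREREREYiIiIiPiN3REREREREREREURERBERERERZrERERERERGIiIiP//3d0RERERERERERREREQRERERZmZmZhEREREYiIiI///d3RERERERERERFEREREERERFmZmZmZmEREYiIiIj//93d0RERERERREFERERERBEREWZmZmZmZmERiIiIj///3d3RERERERRERERERERERBERZmZmZmZmZmaIiIj////d3dERERERFEREREREREREREFmZmZmZmZmZoiIiI///93d0RERERFERERERERERERERGZmZmZmZmZmaIiIj///3d3REREREUREREREREREREREZmZmZmZmZmZmiIiI///d3dERERERRERERERERERERERmZmZmZmZmZmZoiIiP/93d0REREREUREREREREREREREZmZmZmZmZmZmiIiI//3d0RERERERRERERERERERERERmZmZmZmZmZmZmd3f//d0REREREREURERERERERERERBFmZmZmZmZmZmZ3d//93RERERERERFEREREREREREQRERZmZmZmZmZmZ3d3//3REREREREREUREREREREREERERFmZmZmZmZmZnd3f//d0RERERERERFERERERERBERERERZmZmZmZmZmd3d//93RERERERERERFERERBERERERERFmZlVVVWZmZ3d3f/3RERERERERERERRERBEREREREREWZlVVVVZmZ3d3d3/RERERERERERERERERERERERERERVVVVVVVWZ3d3d3d9ERERERERERERERERERERERERERVVVVVVVVV3d3d3d30RERERERERERERERERERERERERVVVVVVVVV3d3d3d3fRERERERERERERERERERERERERFVVVVVVVVXd3d3d3d9EREREREREREREREREREREREREVVVVVVVVVd3d3d3d30RERERERERERERERERERERERERVVVVVVVVV3d3d3d3fdERERERERERERERERERERERERFVVVVVVVVXd3d3d3d9MxERERERERERERERERERERERFVVVVVVVVXd3d3d3d3MzERERERERERERERERERERERFVVVVVVVVVd3d3d3d3czMRERERERERERERERERERERFVVVVVVVVVV3d3d3d3dzMxEREREREREREREREREREREVVVVVVVVVVXd3d3d3d3MzMRExERERERERERERERERERVVVVVVVVVVJ3d3d3d3czMzMzMRERERERERERERERERFVVVVVVVVVIid3d3d3dzMzMzMzERERERERERERERERFVVVVVVVVVIiJ3d3cAB3MzMzMzMzEREREREREREREREVVVVVVVVVUiIid3dwAAAzMzMzMzMRERERERERERERERVVVVVVVVUiIiIndwAAADMzMzMzMRERERERERERERERFVVVVVVVUiIiIiInAAAAMzMzMzMxEREREREREREREREVVVVVVVUiIiIiIiIAAAAzMzMzMzERERERERERERERERVSIlVVIiIiIiIiIiAAADMzMzMzMREREREREREREREiIiIiIiIiIiIiIiIiIgAAMzMzMzMxERERERERERERESIiIiIiIiIiIiIiIiIiAAAzMzMzMzERERERERERERESIiIiIiIiIiIiIiIiIiIgADMzMzMzMRERERERERERESIiIiIiIiIiIiIiIiIiIiAAMzMzMzMzERERERERERERIiIiIiIiIiIiIiIqqiIqoAAzMzMzMzMREREREREREREiIiIiIiIiIiIiIqqqqqqgADMzMzMzMzERERERERERESIiIiIiIiIiIiIiqqqqqqqqMzMzMzMTMRERERERERERIiIiIiIiIiIiIiIqqqqqqqozMzMzERExEREREREREREiIiIiIiIiIiIiIiqqqqqqqjMzMxERETERERERERERESIiIiIiIiIiIiIiKqqqqqqqMzMzEREREREREREREREcwiIiIiIiKZkiIiIqqqqqqqozMzMxERERERERERzMzMzMIiIiIpmZmZmZkRqqqqqqqjMzMzERETMRERERHMzMzMzCIiKZmZmZmZmRESqqqqqqMzMzMREzMzERABEQzMzMzMzCKZmZmZmZmRESIqqqqqozMzMzMzMzMzAAAAAMzMzMzMyZmZmZmZmZkRIiKqqqqjMzMzMzMzMzMAAAAMzMzMzMzJmZmZmZmZmZkiIqqqqiMzMzMzMzMzMwAAAAzMzMzMzMmZmZmZmZmZmSIiqqqqIzMzMzMzMzMzAAAADMzMzMzMyZmZmZmZmZmZIiIiqqIjMzMzMzMzMzMwAAAMzMzMzMzMmZmZmZmZmZIiIiIioi"/>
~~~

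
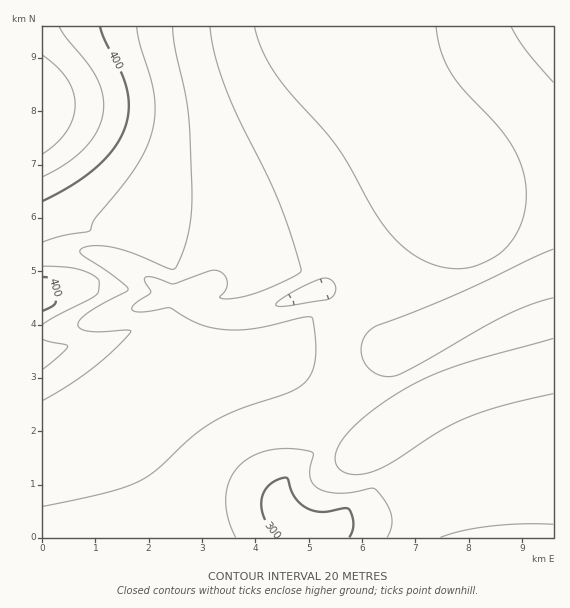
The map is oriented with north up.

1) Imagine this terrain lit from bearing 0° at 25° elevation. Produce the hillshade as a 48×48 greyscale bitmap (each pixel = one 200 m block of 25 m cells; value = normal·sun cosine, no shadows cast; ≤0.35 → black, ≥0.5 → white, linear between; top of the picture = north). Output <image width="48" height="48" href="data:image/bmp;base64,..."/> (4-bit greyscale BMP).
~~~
<image width="48" height="48" href="data:image/bmp;base64,Qk32BAAAAAAAAHYAAAAoAAAAMAAAADAAAAABAAQAAAAAAIAEAAATCwAAEwsAABAAAAAAAAAAAAAAABEREQAiIiIAMzMzAERERABVVVUAZmZmAHd3dwCIiIgAmZmZAKqqqgC7u7sAzMzMAN3d3QDu7u4A////AHd3d3d3d3d3iImZmYiIiIiIiZmqqru7u3d3d3d3d3d3iIiZmGVWd3d4iImZqqqqqnd3d3d3d3d3eIiIhjIjRmZ3d4iIiZmZmXd3d3d3d3d3d3d3ZDMyI1Znd3d4iIiIiHd3d3d3d3d3d3ZmVVVDITVmd3d3d3d3d3d3d3d3d3d3dmZVVnZUMiNWd3d3d3d3d3d3d3d3d3d2ZmVURXdlVDI1Z3d3d3d3d3d3d3d3d3dmZlVURGeHZlQzRnd3d3d3d3d3d3d3d3dmZlVUREaJiHZUNGd3d3d3d3d3d3d3d3ZmZlVVVVVoqYdlQzVnd3d3d2d3d3d3d3dmZmZVVVZniqmHZUNFZ3d3d2Znd3d3d3dmZmZmZmZneauph1QzNFZnd1Zmd3d3d3d2ZmZmZmd3d4q7qHZUQzNEVlVWZ3d3d3d3d3Znd3d3d3irupiHZUQzM0VVZnd3d3d3d3d3d3d3d3Znq7uph3ZVRERVZmd3d3d3d3d3d3d3d2Q0WKvLqpiHdkRVVmZ3d3d3d3d3d3d3d1RENFirzLuqmId2ZmZnd3d3d3d3d3d3d3d2VERXm7zMu6qqmYd3d3eImZiHd3d3eJmYdlREV4mrvHiaq7qph4m8zMy6mId3eKu6mXZURFZ4mSI1aJu8u7zLqqvMy6mIiIq8u6l2VERWdyIRI0Z5vLqGVEV5rMzKiIiavLuYdlRERWZUMiNGiId3dCIjV5vLiIiIm8y6mHZUM5iHd3d3ZTRnhlQzIkVniIiIiJvMuph2Vcu7vMuWQiIjRXd2VDIkeIiIiImrzLqph93d3KdSI1QyNnd3d2VWiIiIiIiJq8zLqYmqh1MjVndmZ3d3eIh4iIiIiIiIiau8yzREMiNGd3d3d3d3eIiIiIiIiIiIiIiau0MzNFZ3d3d3d3d4iIiIiIiIiIiIiIiIiWZmZnd3d3d3d3eIiIiIiIiIiIiIiIiId2ZmZmd3d3d3d3iIiIiIiIiIiIiIiIiHd0VVZmZ3d3d3d4iIiIiIiIiIiIiIiIh3d0RFVWZnd3d3eIiIiIiIiIiIiIiIiHd3dzNERVZmd3d3iIiIiIiIiIiIiHd3d3d3dzM0RFVmd3d3iIiIiIiIiIiHd3d3d3d3dzM0RFVmZ3d4iIiIiIiIiIh3d3d3d3d3d0RERVVmZ3d4iIiIiIiIiIh3d3d2Znd3d1VVVVVmZ3d4iIiIiIiIiIh3d3dmZmZmd2ZmZmZmd3eIiIiIiIiIiIh3d3dmZmZmZ2ZmZmd3d3eIiIiIiIiIiId3d3dmZmZmZnd3d3d3d3iIiIiIiIiIiIh3d3dmZmZmZoiIiIiIiIiIiIiIiIiIiIh3d3d2ZmZmZpmZmYiIiIiIiIiIiIiIiIh3d3d2ZmZmZ5mZmZmIiIiIiIiIiIiIiIh3d3d3ZmZmd6qqmZmYiIiIiIiIiIiIiIh3d3d3dmZnd6qqmZmIiIiIiIiIiIiIiId3d3d3d3d3d5mZmYiIiIiIiIiIiIiIiId3d3d3d3d3d5mZmIiIiIiIiIiIiIiIiId3d3d3d3d3dw=="/>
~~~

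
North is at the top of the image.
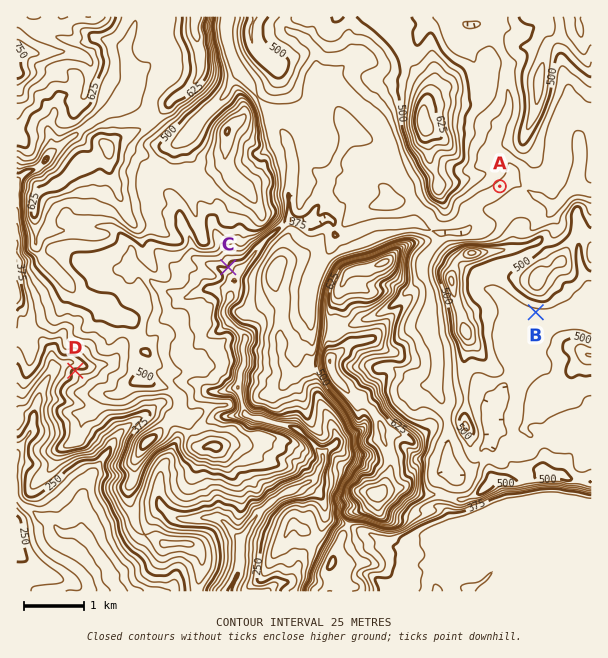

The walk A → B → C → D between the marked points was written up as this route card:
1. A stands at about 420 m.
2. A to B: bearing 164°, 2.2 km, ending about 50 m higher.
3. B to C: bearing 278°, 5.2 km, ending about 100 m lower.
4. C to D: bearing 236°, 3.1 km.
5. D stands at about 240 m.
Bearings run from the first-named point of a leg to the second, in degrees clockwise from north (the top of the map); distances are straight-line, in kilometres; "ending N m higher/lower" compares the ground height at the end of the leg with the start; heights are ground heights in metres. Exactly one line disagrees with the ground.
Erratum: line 5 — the height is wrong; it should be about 380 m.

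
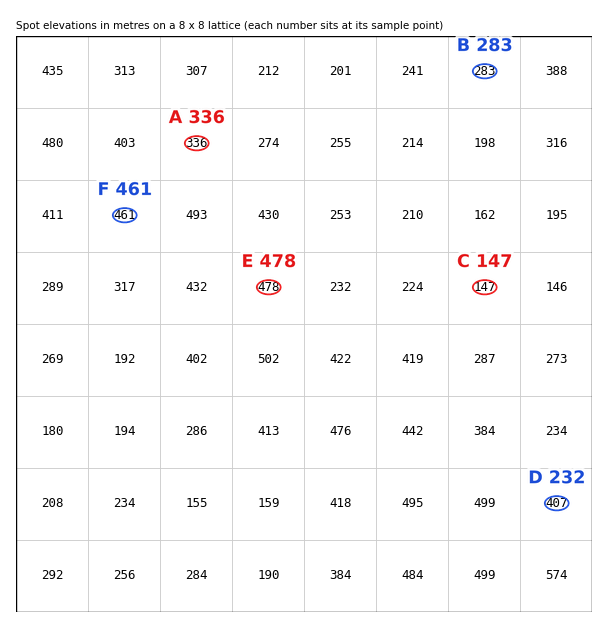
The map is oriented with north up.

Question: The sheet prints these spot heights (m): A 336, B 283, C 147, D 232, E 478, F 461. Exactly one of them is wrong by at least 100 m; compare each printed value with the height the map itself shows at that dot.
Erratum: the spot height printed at D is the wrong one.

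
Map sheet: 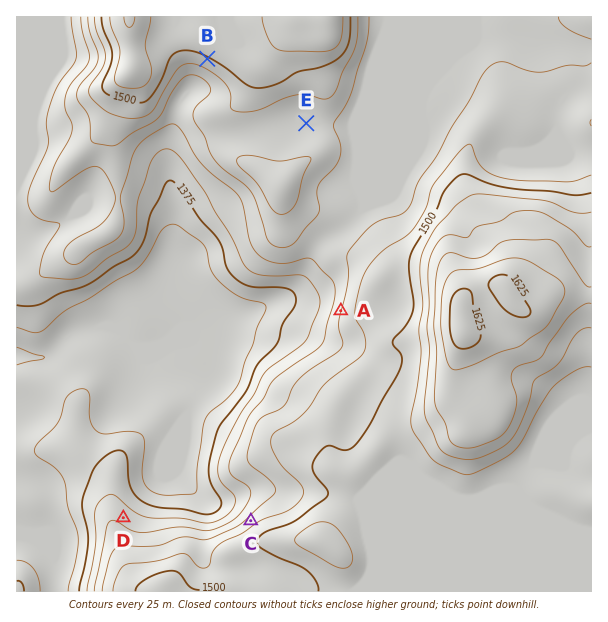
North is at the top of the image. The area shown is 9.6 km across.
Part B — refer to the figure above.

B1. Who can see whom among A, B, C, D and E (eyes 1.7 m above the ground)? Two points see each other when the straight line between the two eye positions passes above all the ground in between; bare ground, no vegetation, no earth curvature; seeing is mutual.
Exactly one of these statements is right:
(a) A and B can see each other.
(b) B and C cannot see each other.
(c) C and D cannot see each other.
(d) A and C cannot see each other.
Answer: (d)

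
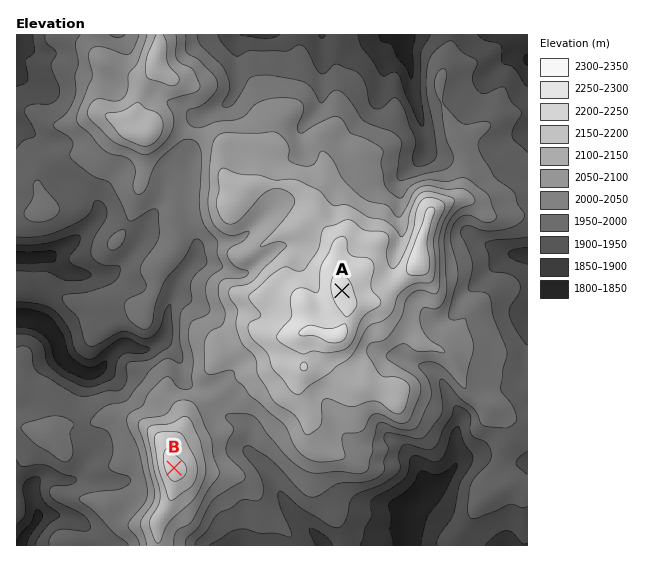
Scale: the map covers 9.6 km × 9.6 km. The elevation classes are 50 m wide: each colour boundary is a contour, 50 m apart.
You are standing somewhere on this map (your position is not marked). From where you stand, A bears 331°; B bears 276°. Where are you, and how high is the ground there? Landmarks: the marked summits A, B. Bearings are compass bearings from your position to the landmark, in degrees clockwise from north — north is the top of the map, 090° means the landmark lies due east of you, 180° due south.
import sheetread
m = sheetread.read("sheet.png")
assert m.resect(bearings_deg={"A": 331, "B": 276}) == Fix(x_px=457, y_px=498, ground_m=1900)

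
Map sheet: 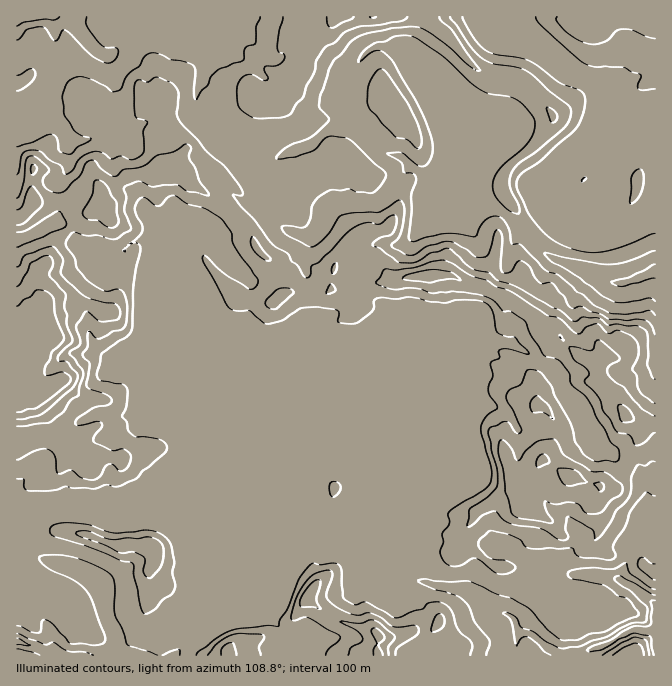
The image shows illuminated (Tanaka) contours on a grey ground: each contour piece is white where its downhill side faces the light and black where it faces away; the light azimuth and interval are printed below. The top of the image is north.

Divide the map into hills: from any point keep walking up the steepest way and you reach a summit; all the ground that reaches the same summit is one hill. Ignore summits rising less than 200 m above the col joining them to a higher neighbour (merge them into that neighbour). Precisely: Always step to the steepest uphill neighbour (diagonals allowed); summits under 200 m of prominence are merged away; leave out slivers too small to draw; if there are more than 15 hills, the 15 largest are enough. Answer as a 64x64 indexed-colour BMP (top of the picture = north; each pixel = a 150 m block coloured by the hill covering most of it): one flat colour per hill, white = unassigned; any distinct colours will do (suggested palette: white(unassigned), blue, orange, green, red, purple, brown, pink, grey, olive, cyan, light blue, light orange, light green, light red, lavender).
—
<image width="64" height="64" href="data:image/bmp;base64,Qk12CAAAAAAAAHYAAAAoAAAAQAAAAEAAAAABAAQAAAAAAAAIAAATCwAAEwsAABAAAAAAAAAA////ALR3HwAOf/8ALKAsACgn1gC9Z5QAS1aMAMJ34wB/f38AIr28AM++FwDox64AeLv/AIrfmACWmP8A1bDFABERERERREREMzMzMzMzMzMzMzMzMzMzMzMREREVVVVVERERERFERERDMzMzMzMzMzMzMzMzMzMzMxERERERVVUREREREURERERDMzMzMzMzMzMzMzMzMzMzERERERERUREREREUREREREQzMzMzMzMzMzMzMzMzMzMRERERERERERERERREREREREMzMzMzMzMzMzMzMzMzERERERERERERERERFEREREREQzMzMzMzMzMzMzMzMxERERERERERERERERFERERERERDMzMzMzMzMzMzMzMxEREREREREREREREREUREREREREMzMzMzMzMzMzMyIiIRERERERERERERERFEREREREREQzMzMzMzMzMxERIiIhERERESIiIhERERREREREREREQTMzMzMzMzMREREiIiIREREiIiIiERFEREREREREREQRMzMzMzMzMxERESIiIiESIiIiIiIRFERERERERERERBEzMzMzMzMzERERIiIiIiIiIiIiIiEURERERERERERBETMzMzMzMzMxEREiIiIiIiIiIiIiIiEURERERERERBERMzMzMzMzMzERERIiIiIiIiIiIiIiIRFEREERFERBERETMzMzMzMzMSERIiIiIiIiIiIiIiIhERERERERERERERMzMzMzMzMxIiEiIiIiIiIiIiIiIiEREREREREREREREzMzMzMzMxEiIiIiIiIiIiIiIiIiIRERERERERERERERMzMzMzMzESIiIiIiIiIiIiIiIiIhEREREREREREREREzMzMzMzERIiIiIiIiIiIiIiIiIiERERERERERERERETMzMzMxEREiIiIiIiIiIiIiIiIiIRERERERERERERERExERERERESIiIiIiIiIiIiIiIiIhEREREREREREREREREREREREREiIiIiIiIiIiIiIiIiERERERERERERERERERERERERESIiIiIiIiIiIiIiIiIRERERERERERERERERERERERERIiIiIiIiIiIiIiIiIhERERERERERERERERERERERERESIiIiIiIiIiIiIiIiERERERERERERERERERERERERERIiIiIiIiIiIiIiIiIREREREREREREREREREREiIiERESIiIiIiIiIiIiIiIhERERERERERERERERERIiIiERERIiIiIiIiIiIiIiIiERERERERERERERERERIiIiERERESIiIiIiIiIiIiIiIRERERERERERERERESIiIiERERERIiIiIiIiIiIiIiIhERERERERERERERERIiIiIREREREiIiIiIiIiIiIiIiERERERERERERERERIiIiIiERERESIiIiIiIiIiIiIiIREREREREREREREREiIiIiIhERESIiIiIiIiIiIiIiIhEREREREREREREREiIiIiIiIiEhIiIiIiIiIiIiIiIiERERERERERERERESIiIiIiIiIiIiIiIiIiIiIiIiIiIRERERERERERERERIiIiIiIiIiIiIiIiIiIiIiIiIiIhERERERERERERERESIiIiIiIiIiIiIiIiIiIiIiIiIiERERERERERERERERIiIiIiIiIiIiIiIiIiIiIiIhEiIREREREREREREREREREiIiIiIiIiIiIiIiIiIiIRERERERERERERERERERERERIiIiIiIiIiIiIiIiIhERERERERERERERERERERERERESIiIiIiIiIiIiIiIhERERERERERERERERERERERERERIiIiIhEiIiIiIiIRERERERERERERERERERERERERERESIiIhERIiIiIiIhEREREREREREREREREREREREREREREiIiERESIiIiIhERERERERERERERERERERERERERERESIiIRERERESIRERERERERERERERERERERERERERERERERERERERERERERERERERERERERERERERERERERERERERERERERERERERERERERERERERERERERERERERERERERERERERERERERERERERERERERERERERERERERERERERERERERERERERERERERERERERERERERERERERERERERERERERERERERERERERERERERERERERERERERERERERERERERERERERERERERERERERERERERERERERERERERERERERERERERERERERERERERERERERERERERERERERERERERERERERERERERERERERERERERERERERERERERERERERERERERERERERERERERERERERERERERERERERERERERERERERERERERERERERERERERERERERERERERERERERERERERERERERERERERERERERERERERERERERERERERERERERERERERERERERERERERERERERERERERERERERERERERERERERERERERERERERERERERERERERERERERERERERERERERERERERERERERERERERERERERERERERERERERERERERERERERERERERERERERERERERERERERERERERERERERERERERERERERERERERERERERERERERERERERERERERERERERERERERERERERERERERERERERERERERERERERERERERERERERERERERERERERERERERERERERERERERERERERERERERER"/>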